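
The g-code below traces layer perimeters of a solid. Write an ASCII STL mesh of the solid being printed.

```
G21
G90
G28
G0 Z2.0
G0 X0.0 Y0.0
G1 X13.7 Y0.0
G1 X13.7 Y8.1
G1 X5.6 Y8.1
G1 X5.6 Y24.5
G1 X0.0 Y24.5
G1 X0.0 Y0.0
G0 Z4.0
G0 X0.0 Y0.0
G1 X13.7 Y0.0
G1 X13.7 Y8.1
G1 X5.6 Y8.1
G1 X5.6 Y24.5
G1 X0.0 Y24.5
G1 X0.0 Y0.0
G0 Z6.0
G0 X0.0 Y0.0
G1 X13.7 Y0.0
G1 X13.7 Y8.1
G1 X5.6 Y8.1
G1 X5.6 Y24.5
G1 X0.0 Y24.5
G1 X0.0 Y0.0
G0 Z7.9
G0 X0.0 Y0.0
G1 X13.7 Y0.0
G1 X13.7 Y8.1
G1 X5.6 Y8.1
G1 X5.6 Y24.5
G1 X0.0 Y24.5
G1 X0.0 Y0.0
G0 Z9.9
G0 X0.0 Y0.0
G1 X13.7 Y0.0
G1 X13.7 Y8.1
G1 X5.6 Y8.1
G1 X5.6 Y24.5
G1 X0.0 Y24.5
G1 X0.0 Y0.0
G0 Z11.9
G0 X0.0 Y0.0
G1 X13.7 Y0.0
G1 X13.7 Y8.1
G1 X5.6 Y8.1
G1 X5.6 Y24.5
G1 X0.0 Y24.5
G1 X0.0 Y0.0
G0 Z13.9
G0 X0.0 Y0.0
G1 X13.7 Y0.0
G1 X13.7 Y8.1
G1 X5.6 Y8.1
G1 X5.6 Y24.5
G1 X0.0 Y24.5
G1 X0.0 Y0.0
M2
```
solid part
  facet normal 0.0000 0.0000 -1.0000
    outer loop
      vertex 13.7 8.1 0.0
      vertex 13.7 0.0 0.0
      vertex 0.0 0.0 0.0
    endloop
  endfacet
  facet normal 0.0000 0.0000 -1.0000
    outer loop
      vertex 5.6 8.1 0.0
      vertex 13.7 8.1 0.0
      vertex 0.0 0.0 0.0
    endloop
  endfacet
  facet normal 0.0000 0.0000 -1.0000
    outer loop
      vertex 5.6 24.5 0.0
      vertex 5.6 8.1 0.0
      vertex 0.0 0.0 0.0
    endloop
  endfacet
  facet normal 0.0000 0.0000 -1.0000
    outer loop
      vertex 0.0 24.5 0.0
      vertex 5.6 24.5 0.0
      vertex 0.0 0.0 0.0
    endloop
  endfacet
  facet normal 0.0000 0.0000 1.0000
    outer loop
      vertex 0.0 0.0 13.9
      vertex 13.7 0.0 13.9
      vertex 13.7 8.1 13.9
    endloop
  endfacet
  facet normal 0.0000 0.0000 1.0000
    outer loop
      vertex 0.0 0.0 13.9
      vertex 13.7 8.1 13.9
      vertex 5.6 8.1 13.9
    endloop
  endfacet
  facet normal 0.0000 0.0000 1.0000
    outer loop
      vertex 0.0 0.0 13.9
      vertex 5.6 8.1 13.9
      vertex 5.6 24.5 13.9
    endloop
  endfacet
  facet normal 0.0000 0.0000 1.0000
    outer loop
      vertex 0.0 0.0 13.9
      vertex 5.6 24.5 13.9
      vertex 0.0 24.5 13.9
    endloop
  endfacet
  facet normal 0.0000 -1.0000 0.0000
    outer loop
      vertex 0.0 0.0 0.0
      vertex 13.7 0.0 0.0
      vertex 13.7 0.0 13.9
    endloop
  endfacet
  facet normal 0.0000 -1.0000 0.0000
    outer loop
      vertex 0.0 0.0 0.0
      vertex 13.7 0.0 13.9
      vertex 0.0 0.0 13.9
    endloop
  endfacet
  facet normal 1.0000 0.0000 0.0000
    outer loop
      vertex 13.7 0.0 0.0
      vertex 13.7 8.1 0.0
      vertex 13.7 8.1 13.9
    endloop
  endfacet
  facet normal 1.0000 0.0000 0.0000
    outer loop
      vertex 13.7 0.0 0.0
      vertex 13.7 8.1 13.9
      vertex 13.7 0.0 13.9
    endloop
  endfacet
  facet normal 0.0000 1.0000 0.0000
    outer loop
      vertex 13.7 8.1 0.0
      vertex 5.6 8.1 0.0
      vertex 5.6 8.1 13.9
    endloop
  endfacet
  facet normal 0.0000 1.0000 0.0000
    outer loop
      vertex 13.7 8.1 0.0
      vertex 5.6 8.1 13.9
      vertex 13.7 8.1 13.9
    endloop
  endfacet
  facet normal 1.0000 0.0000 0.0000
    outer loop
      vertex 5.6 8.1 0.0
      vertex 5.6 24.5 0.0
      vertex 5.6 24.5 13.9
    endloop
  endfacet
  facet normal 1.0000 0.0000 0.0000
    outer loop
      vertex 5.6 8.1 0.0
      vertex 5.6 24.5 13.9
      vertex 5.6 8.1 13.9
    endloop
  endfacet
  facet normal 0.0000 1.0000 0.0000
    outer loop
      vertex 5.6 24.5 0.0
      vertex 0.0 24.5 0.0
      vertex 0.0 24.5 13.9
    endloop
  endfacet
  facet normal 0.0000 1.0000 0.0000
    outer loop
      vertex 5.6 24.5 0.0
      vertex 0.0 24.5 13.9
      vertex 5.6 24.5 13.9
    endloop
  endfacet
  facet normal -1.0000 0.0000 0.0000
    outer loop
      vertex 0.0 24.5 0.0
      vertex 0.0 0.0 0.0
      vertex 0.0 0.0 13.9
    endloop
  endfacet
  facet normal -1.0000 0.0000 0.0000
    outer loop
      vertex 0.0 24.5 0.0
      vertex 0.0 0.0 13.9
      vertex 0.0 24.5 13.9
    endloop
  endfacet
endsolid part

The G0 Z moves step by Δz≈2.0 mm. Every layer's G1 loop is the same polygon, so the solid is a straight extrusion of it from z=0 to z≈13.9. Closing with flat bottom and top caps and triangulating gives 20 facets — an L-shaped prism: outer 13.7 × 24.5 mm, arm thicknesses ≈ 8.1 mm (horizontal) and 5.6 mm (vertical), extruded 13.9 mm in z.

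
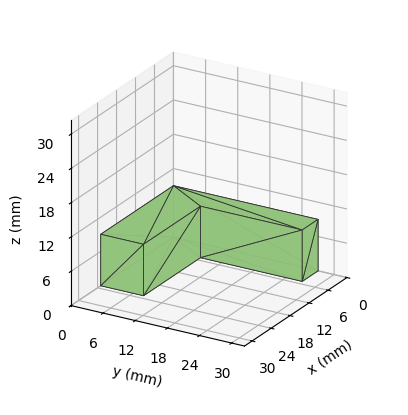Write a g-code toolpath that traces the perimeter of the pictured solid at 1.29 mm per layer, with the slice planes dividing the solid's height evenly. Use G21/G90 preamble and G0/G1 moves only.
Reading the render: the shape is an L-shaped prism: outer 23 × 27 mm, arm thicknesses ≈ 8 mm (horizontal) and 5 mm (vertical), extruded 9 mm in z (dimensions read to the nearest mm from the axis ticks). For the g-code, the solid's height is divided into equal slices at the stated Δz and each level perimeter traced with G1 moves after a G0 lift.

; perimeter-only toolpath
G21 ; units = mm
G90 ; absolute positioning
G28 ; home
; layer 1
G0 Z1.29
G0 X0.00 Y0.00
G1 X23.00 Y0.00
G1 X23.00 Y8.00
G1 X5.00 Y8.00
G1 X5.00 Y27.00
G1 X0.00 Y27.00
G1 X0.00 Y0.00
; layer 2
G0 Z2.57
G0 X0.00 Y0.00
G1 X23.00 Y0.00
G1 X23.00 Y8.00
G1 X5.00 Y8.00
G1 X5.00 Y27.00
G1 X0.00 Y27.00
G1 X0.00 Y0.00
; layer 3
G0 Z3.86
G0 X0.00 Y0.00
G1 X23.00 Y0.00
G1 X23.00 Y8.00
G1 X5.00 Y8.00
G1 X5.00 Y27.00
G1 X0.00 Y27.00
G1 X0.00 Y0.00
; layer 4
G0 Z5.14
G0 X0.00 Y0.00
G1 X23.00 Y0.00
G1 X23.00 Y8.00
G1 X5.00 Y8.00
G1 X5.00 Y27.00
G1 X0.00 Y27.00
G1 X0.00 Y0.00
; layer 5
G0 Z6.43
G0 X0.00 Y0.00
G1 X23.00 Y0.00
G1 X23.00 Y8.00
G1 X5.00 Y8.00
G1 X5.00 Y27.00
G1 X0.00 Y27.00
G1 X0.00 Y0.00
; layer 6
G0 Z7.71
G0 X0.00 Y0.00
G1 X23.00 Y0.00
G1 X23.00 Y8.00
G1 X5.00 Y8.00
G1 X5.00 Y27.00
G1 X0.00 Y27.00
G1 X0.00 Y0.00
; layer 7
G0 Z9.00
G0 X0.00 Y0.00
G1 X23.00 Y0.00
G1 X23.00 Y8.00
G1 X5.00 Y8.00
G1 X5.00 Y27.00
G1 X0.00 Y27.00
G1 X0.00 Y0.00
M2 ; end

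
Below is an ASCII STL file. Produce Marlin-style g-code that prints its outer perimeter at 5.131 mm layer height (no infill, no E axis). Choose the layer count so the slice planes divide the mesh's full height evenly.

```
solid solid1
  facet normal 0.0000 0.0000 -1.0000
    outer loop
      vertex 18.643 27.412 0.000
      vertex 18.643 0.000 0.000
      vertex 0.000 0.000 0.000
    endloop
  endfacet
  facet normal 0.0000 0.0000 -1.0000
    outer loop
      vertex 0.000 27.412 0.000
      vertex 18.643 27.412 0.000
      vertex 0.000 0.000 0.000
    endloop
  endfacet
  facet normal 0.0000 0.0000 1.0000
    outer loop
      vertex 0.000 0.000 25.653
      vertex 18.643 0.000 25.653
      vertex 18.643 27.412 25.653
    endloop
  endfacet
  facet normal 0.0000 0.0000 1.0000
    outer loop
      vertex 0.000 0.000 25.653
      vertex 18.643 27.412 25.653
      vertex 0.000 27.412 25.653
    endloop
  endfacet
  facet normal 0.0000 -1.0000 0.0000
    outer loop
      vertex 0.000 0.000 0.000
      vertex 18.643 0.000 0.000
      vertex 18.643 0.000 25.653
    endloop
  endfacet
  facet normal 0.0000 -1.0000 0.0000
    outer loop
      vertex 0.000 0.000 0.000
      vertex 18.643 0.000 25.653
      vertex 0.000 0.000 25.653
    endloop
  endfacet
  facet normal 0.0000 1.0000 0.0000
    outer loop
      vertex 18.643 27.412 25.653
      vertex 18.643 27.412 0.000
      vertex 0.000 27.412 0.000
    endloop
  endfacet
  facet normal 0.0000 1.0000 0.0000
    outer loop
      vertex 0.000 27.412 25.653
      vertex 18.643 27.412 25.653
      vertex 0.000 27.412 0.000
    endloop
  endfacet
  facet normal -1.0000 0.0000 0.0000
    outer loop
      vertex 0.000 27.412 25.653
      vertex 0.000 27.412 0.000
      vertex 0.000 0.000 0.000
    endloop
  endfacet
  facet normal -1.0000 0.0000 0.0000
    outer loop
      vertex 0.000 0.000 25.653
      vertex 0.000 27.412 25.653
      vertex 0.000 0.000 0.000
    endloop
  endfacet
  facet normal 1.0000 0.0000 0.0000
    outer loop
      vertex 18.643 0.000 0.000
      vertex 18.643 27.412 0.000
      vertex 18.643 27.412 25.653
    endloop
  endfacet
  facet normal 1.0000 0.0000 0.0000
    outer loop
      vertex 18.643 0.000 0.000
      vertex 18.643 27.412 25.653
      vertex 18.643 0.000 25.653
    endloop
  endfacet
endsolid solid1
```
; perimeter-only toolpath
G21 ; units = mm
G90 ; absolute positioning
G28 ; home
; layer 1
G0 Z5.131
G0 X0.000 Y0.000
G1 X18.643 Y0.000
G1 X18.643 Y27.412
G1 X0.000 Y27.412
G1 X0.000 Y0.000
; layer 2
G0 Z10.261
G0 X0.000 Y0.000
G1 X18.643 Y0.000
G1 X18.643 Y27.412
G1 X0.000 Y27.412
G1 X0.000 Y0.000
; layer 3
G0 Z15.392
G0 X0.000 Y0.000
G1 X18.643 Y0.000
G1 X18.643 Y27.412
G1 X0.000 Y27.412
G1 X0.000 Y0.000
; layer 4
G0 Z20.522
G0 X0.000 Y0.000
G1 X18.643 Y0.000
G1 X18.643 Y27.412
G1 X0.000 Y27.412
G1 X0.000 Y0.000
; layer 5
G0 Z25.653
G0 X0.000 Y0.000
G1 X18.643 Y0.000
G1 X18.643 Y27.412
G1 X0.000 Y27.412
G1 X0.000 Y0.000
M2 ; end

The solid is a rectangular box, roughly 18.6 × 27.4 mm footprint and 25.7 mm tall. Slicing at Δz = 5.131 mm — 5 equal slices spanning the solid's height, so layer i sits at z = i·h/5 — gives 5 non-empty perimeters. Each is a 4-segment closed polygon; G0 lifts to the layer z and rapids to the start vertex, then G1 traces the edges.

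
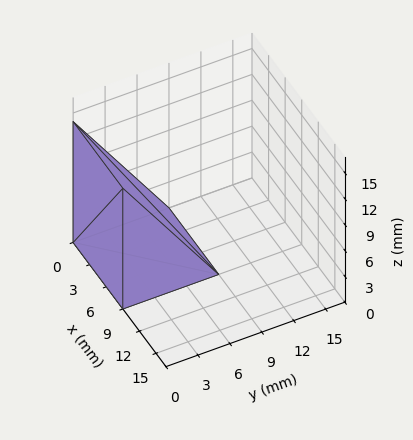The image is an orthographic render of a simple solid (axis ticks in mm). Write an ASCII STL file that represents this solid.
Reading the render: the shape is a wedge (ramp): 9 × 9 mm base, rising to 14 mm along the y=0 edge and sloping linearly to z=0 at y=9 (dimensions read to the nearest mm from the axis ticks). For the STL, each face is triangulated and given an outward normal.

solid part
  facet normal 0.0000 0.0000 -1.0000
    outer loop
      vertex 9.000 9.000 0.000
      vertex 9.000 0.000 0.000
      vertex 0.000 0.000 0.000
    endloop
  endfacet
  facet normal 0.0000 0.0000 -1.0000
    outer loop
      vertex 0.000 9.000 0.000
      vertex 9.000 9.000 0.000
      vertex 0.000 0.000 0.000
    endloop
  endfacet
  facet normal 0.0000 -1.0000 0.0000
    outer loop
      vertex 0.000 0.000 0.000
      vertex 9.000 0.000 0.000
      vertex 9.000 0.000 14.000
    endloop
  endfacet
  facet normal 0.0000 -1.0000 0.0000
    outer loop
      vertex 0.000 0.000 0.000
      vertex 9.000 0.000 14.000
      vertex 0.000 0.000 14.000
    endloop
  endfacet
  facet normal 0.0000 0.8412 0.5408
    outer loop
      vertex 0.000 0.000 14.000
      vertex 9.000 0.000 14.000
      vertex 9.000 9.000 0.000
    endloop
  endfacet
  facet normal 0.0000 0.8412 0.5408
    outer loop
      vertex 0.000 0.000 14.000
      vertex 9.000 9.000 0.000
      vertex 0.000 9.000 0.000
    endloop
  endfacet
  facet normal -1.0000 0.0000 0.0000
    outer loop
      vertex 0.000 0.000 14.000
      vertex 0.000 9.000 0.000
      vertex 0.000 0.000 0.000
    endloop
  endfacet
  facet normal 1.0000 0.0000 0.0000
    outer loop
      vertex 9.000 0.000 0.000
      vertex 9.000 9.000 0.000
      vertex 9.000 0.000 14.000
    endloop
  endfacet
endsolid part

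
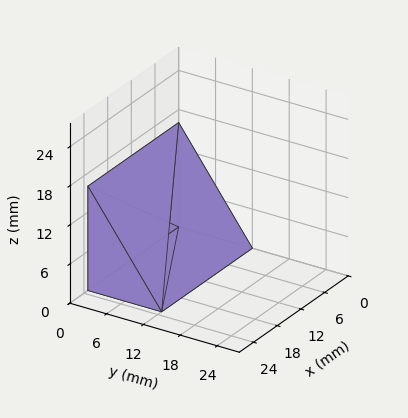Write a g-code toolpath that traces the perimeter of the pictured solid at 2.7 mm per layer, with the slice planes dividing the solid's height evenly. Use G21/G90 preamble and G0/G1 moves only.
Reading the render: the shape is a wedge (ramp): 23 × 12 mm base, rising to 16 mm along the y=0 edge and sloping linearly to z=0 at y=12 (dimensions read to the nearest mm from the axis ticks). For the g-code, the solid's height is divided into equal slices at the stated Δz and each level perimeter traced with G1 moves after a G0 lift.

; perimeter-only toolpath
G21 ; units = mm
G90 ; absolute positioning
G28 ; home
; layer 1
G0 Z2.7
G0 X0.0 Y0.0
G1 X23.0 Y0.0
G1 X23.0 Y10.0
G1 X0.0 Y10.0
G1 X0.0 Y0.0
; layer 2
G0 Z5.3
G0 X0.0 Y0.0
G1 X23.0 Y0.0
G1 X23.0 Y8.0
G1 X0.0 Y8.0
G1 X0.0 Y0.0
; layer 3
G0 Z8.0
G0 X0.0 Y0.0
G1 X23.0 Y0.0
G1 X23.0 Y6.0
G1 X0.0 Y6.0
G1 X0.0 Y0.0
; layer 4
G0 Z10.7
G0 X0.0 Y0.0
G1 X23.0 Y0.0
G1 X23.0 Y4.0
G1 X0.0 Y4.0
G1 X0.0 Y0.0
; layer 5
G0 Z13.3
G0 X0.0 Y0.0
G1 X23.0 Y0.0
G1 X23.0 Y2.0
G1 X0.0 Y2.0
G1 X0.0 Y0.0
M2 ; end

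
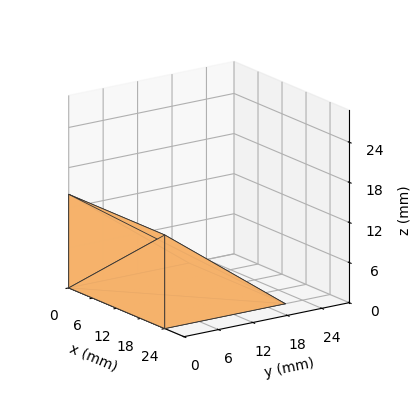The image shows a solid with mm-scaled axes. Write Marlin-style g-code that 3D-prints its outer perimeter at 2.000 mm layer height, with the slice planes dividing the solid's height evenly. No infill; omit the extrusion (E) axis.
Reading the render: the shape is a wedge (ramp): 24 × 21 mm base, rising to 14 mm along the y=0 edge and sloping linearly to z=0 at y=21 (dimensions read to the nearest mm from the axis ticks). For the g-code, the solid's height is divided into equal slices at the stated Δz and each level perimeter traced with G1 moves after a G0 lift.

; perimeter-only toolpath
G21 ; units = mm
G90 ; absolute positioning
G28 ; home
; layer 1
G0 Z2.000
G0 X0.000 Y0.000
G1 X24.000 Y0.000
G1 X24.000 Y18.000
G1 X0.000 Y18.000
G1 X0.000 Y0.000
; layer 2
G0 Z4.000
G0 X0.000 Y0.000
G1 X24.000 Y0.000
G1 X24.000 Y15.000
G1 X0.000 Y15.000
G1 X0.000 Y0.000
; layer 3
G0 Z6.000
G0 X0.000 Y0.000
G1 X24.000 Y0.000
G1 X24.000 Y12.000
G1 X0.000 Y12.000
G1 X0.000 Y0.000
; layer 4
G0 Z8.000
G0 X0.000 Y0.000
G1 X24.000 Y0.000
G1 X24.000 Y9.000
G1 X0.000 Y9.000
G1 X0.000 Y0.000
; layer 5
G0 Z10.000
G0 X0.000 Y0.000
G1 X24.000 Y0.000
G1 X24.000 Y6.000
G1 X0.000 Y6.000
G1 X0.000 Y0.000
; layer 6
G0 Z12.000
G0 X0.000 Y0.000
G1 X24.000 Y0.000
G1 X24.000 Y3.000
G1 X0.000 Y3.000
G1 X0.000 Y0.000
M2 ; end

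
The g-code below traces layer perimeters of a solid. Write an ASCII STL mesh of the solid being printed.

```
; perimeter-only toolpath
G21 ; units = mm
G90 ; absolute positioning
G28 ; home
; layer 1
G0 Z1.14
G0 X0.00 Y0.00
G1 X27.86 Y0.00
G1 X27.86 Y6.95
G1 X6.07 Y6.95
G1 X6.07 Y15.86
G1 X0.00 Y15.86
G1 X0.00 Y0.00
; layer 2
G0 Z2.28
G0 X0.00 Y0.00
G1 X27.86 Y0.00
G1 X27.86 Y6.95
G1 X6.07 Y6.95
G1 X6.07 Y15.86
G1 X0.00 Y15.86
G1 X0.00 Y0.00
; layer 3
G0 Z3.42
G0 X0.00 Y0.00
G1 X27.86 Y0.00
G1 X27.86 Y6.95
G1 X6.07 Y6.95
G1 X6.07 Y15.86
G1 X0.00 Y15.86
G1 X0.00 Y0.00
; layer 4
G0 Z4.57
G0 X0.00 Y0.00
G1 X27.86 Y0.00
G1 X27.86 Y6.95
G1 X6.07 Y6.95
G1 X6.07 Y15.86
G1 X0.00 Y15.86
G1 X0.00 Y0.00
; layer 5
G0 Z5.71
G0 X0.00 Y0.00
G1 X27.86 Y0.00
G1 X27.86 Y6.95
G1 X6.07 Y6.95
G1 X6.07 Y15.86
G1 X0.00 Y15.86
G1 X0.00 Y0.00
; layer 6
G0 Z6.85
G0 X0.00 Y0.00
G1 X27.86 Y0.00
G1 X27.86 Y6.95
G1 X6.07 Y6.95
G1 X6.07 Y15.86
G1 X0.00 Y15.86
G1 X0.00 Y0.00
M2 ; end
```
solid part
  facet normal 0.0000 0.0000 -1.0000
    outer loop
      vertex 27.86 6.95 0.00
      vertex 27.86 0.00 0.00
      vertex 0.00 0.00 0.00
    endloop
  endfacet
  facet normal 0.0000 0.0000 -1.0000
    outer loop
      vertex 6.07 6.95 0.00
      vertex 27.86 6.95 0.00
      vertex 0.00 0.00 0.00
    endloop
  endfacet
  facet normal 0.0000 0.0000 -1.0000
    outer loop
      vertex 6.07 15.86 0.00
      vertex 6.07 6.95 0.00
      vertex 0.00 0.00 0.00
    endloop
  endfacet
  facet normal 0.0000 0.0000 -1.0000
    outer loop
      vertex 0.00 15.86 0.00
      vertex 6.07 15.86 0.00
      vertex 0.00 0.00 0.00
    endloop
  endfacet
  facet normal 0.0000 0.0000 1.0000
    outer loop
      vertex 0.00 0.00 6.85
      vertex 27.86 0.00 6.85
      vertex 27.86 6.95 6.85
    endloop
  endfacet
  facet normal 0.0000 0.0000 1.0000
    outer loop
      vertex 0.00 0.00 6.85
      vertex 27.86 6.95 6.85
      vertex 6.07 6.95 6.85
    endloop
  endfacet
  facet normal 0.0000 0.0000 1.0000
    outer loop
      vertex 0.00 0.00 6.85
      vertex 6.07 6.95 6.85
      vertex 6.07 15.86 6.85
    endloop
  endfacet
  facet normal 0.0000 0.0000 1.0000
    outer loop
      vertex 0.00 0.00 6.85
      vertex 6.07 15.86 6.85
      vertex 0.00 15.86 6.85
    endloop
  endfacet
  facet normal 0.0000 -1.0000 0.0000
    outer loop
      vertex 0.00 0.00 0.00
      vertex 27.86 0.00 0.00
      vertex 27.86 0.00 6.85
    endloop
  endfacet
  facet normal 0.0000 -1.0000 0.0000
    outer loop
      vertex 0.00 0.00 0.00
      vertex 27.86 0.00 6.85
      vertex 0.00 0.00 6.85
    endloop
  endfacet
  facet normal 1.0000 0.0000 0.0000
    outer loop
      vertex 27.86 0.00 0.00
      vertex 27.86 6.95 0.00
      vertex 27.86 6.95 6.85
    endloop
  endfacet
  facet normal 1.0000 0.0000 0.0000
    outer loop
      vertex 27.86 0.00 0.00
      vertex 27.86 6.95 6.85
      vertex 27.86 0.00 6.85
    endloop
  endfacet
  facet normal 0.0000 1.0000 0.0000
    outer loop
      vertex 27.86 6.95 0.00
      vertex 6.07 6.95 0.00
      vertex 6.07 6.95 6.85
    endloop
  endfacet
  facet normal 0.0000 1.0000 0.0000
    outer loop
      vertex 27.86 6.95 0.00
      vertex 6.07 6.95 6.85
      vertex 27.86 6.95 6.85
    endloop
  endfacet
  facet normal 1.0000 0.0000 0.0000
    outer loop
      vertex 6.07 6.95 0.00
      vertex 6.07 15.86 0.00
      vertex 6.07 15.86 6.85
    endloop
  endfacet
  facet normal 1.0000 0.0000 0.0000
    outer loop
      vertex 6.07 6.95 0.00
      vertex 6.07 15.86 6.85
      vertex 6.07 6.95 6.85
    endloop
  endfacet
  facet normal 0.0000 1.0000 0.0000
    outer loop
      vertex 6.07 15.86 0.00
      vertex 0.00 15.86 0.00
      vertex 0.00 15.86 6.85
    endloop
  endfacet
  facet normal 0.0000 1.0000 0.0000
    outer loop
      vertex 6.07 15.86 0.00
      vertex 0.00 15.86 6.85
      vertex 6.07 15.86 6.85
    endloop
  endfacet
  facet normal -1.0000 0.0000 0.0000
    outer loop
      vertex 0.00 15.86 0.00
      vertex 0.00 0.00 0.00
      vertex 0.00 0.00 6.85
    endloop
  endfacet
  facet normal -1.0000 0.0000 0.0000
    outer loop
      vertex 0.00 15.86 0.00
      vertex 0.00 0.00 6.85
      vertex 0.00 15.86 6.85
    endloop
  endfacet
endsolid part

The G0 Z moves step by Δz≈1.14 mm. Every layer's G1 loop is the same polygon, so the solid is a straight extrusion of it from z=0 to z≈6.85. Closing with flat bottom and top caps and triangulating gives 20 facets — an L-shaped prism: outer 27.9 × 15.9 mm, arm thicknesses ≈ 6.95 mm (horizontal) and 6.07 mm (vertical), extruded 6.85 mm in z.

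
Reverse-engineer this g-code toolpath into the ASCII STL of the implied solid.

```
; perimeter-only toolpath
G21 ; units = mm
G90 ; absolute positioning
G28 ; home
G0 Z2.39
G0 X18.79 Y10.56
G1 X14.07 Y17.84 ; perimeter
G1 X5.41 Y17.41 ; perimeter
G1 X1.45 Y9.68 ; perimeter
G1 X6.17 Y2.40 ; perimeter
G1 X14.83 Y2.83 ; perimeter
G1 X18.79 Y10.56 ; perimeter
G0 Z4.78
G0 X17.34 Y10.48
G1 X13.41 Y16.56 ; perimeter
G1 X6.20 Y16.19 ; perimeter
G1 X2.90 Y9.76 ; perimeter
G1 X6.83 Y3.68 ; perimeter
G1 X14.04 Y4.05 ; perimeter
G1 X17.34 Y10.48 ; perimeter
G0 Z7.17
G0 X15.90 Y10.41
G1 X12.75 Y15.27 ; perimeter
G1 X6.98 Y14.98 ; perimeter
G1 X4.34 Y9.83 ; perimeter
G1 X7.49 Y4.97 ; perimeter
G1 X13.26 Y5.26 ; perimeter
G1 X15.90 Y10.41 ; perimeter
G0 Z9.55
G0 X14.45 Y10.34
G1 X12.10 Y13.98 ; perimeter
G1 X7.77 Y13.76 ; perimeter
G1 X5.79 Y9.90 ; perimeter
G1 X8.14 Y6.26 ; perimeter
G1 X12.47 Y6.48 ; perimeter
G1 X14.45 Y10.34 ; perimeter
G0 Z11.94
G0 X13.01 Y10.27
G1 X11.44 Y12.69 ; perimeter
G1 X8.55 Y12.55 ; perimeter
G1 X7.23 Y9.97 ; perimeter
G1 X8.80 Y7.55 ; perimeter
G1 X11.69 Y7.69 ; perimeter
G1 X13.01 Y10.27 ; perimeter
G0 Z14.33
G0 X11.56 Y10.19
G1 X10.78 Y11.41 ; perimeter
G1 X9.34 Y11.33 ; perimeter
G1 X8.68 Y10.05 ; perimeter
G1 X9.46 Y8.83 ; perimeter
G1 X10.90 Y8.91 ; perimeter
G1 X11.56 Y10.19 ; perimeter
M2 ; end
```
solid part
  facet normal 0.0000 0.0000 -1.0000
    outer loop
      vertex 4.63 18.62 0.00
      vertex 14.73 19.13 0.00
      vertex 20.23 10.63 0.00
    endloop
  endfacet
  facet normal 0.0000 0.0000 -1.0000
    outer loop
      vertex 0.01 9.61 0.00
      vertex 4.63 18.62 0.00
      vertex 20.23 10.63 0.00
    endloop
  endfacet
  facet normal 0.0000 0.0000 -1.0000
    outer loop
      vertex 5.51 1.11 0.00
      vertex 0.01 9.61 0.00
      vertex 20.23 10.63 0.00
    endloop
  endfacet
  facet normal 0.0000 0.0000 -1.0000
    outer loop
      vertex 15.61 1.62 0.00
      vertex 5.51 1.11 0.00
      vertex 20.23 10.63 0.00
    endloop
  endfacet
  facet normal 0.7436 0.4811 0.4643
    outer loop
      vertex 20.23 10.63 0.00
      vertex 14.73 19.13 0.00
      vertex 10.12 10.12 16.72
    endloop
  endfacet
  facet normal -0.0447 0.8845 0.4643
    outer loop
      vertex 14.73 19.13 0.00
      vertex 4.63 18.62 0.00
      vertex 10.12 10.12 16.72
    endloop
  endfacet
  facet normal -0.7881 0.4041 0.4642
    outer loop
      vertex 4.63 18.62 0.00
      vertex 0.01 9.61 0.00
      vertex 10.12 10.12 16.72
    endloop
  endfacet
  facet normal -0.7436 -0.4811 0.4643
    outer loop
      vertex 0.01 9.61 0.00
      vertex 5.51 1.11 0.00
      vertex 10.12 10.12 16.72
    endloop
  endfacet
  facet normal 0.0447 -0.8845 0.4643
    outer loop
      vertex 5.51 1.11 0.00
      vertex 15.61 1.62 0.00
      vertex 10.12 10.12 16.72
    endloop
  endfacet
  facet normal 0.7881 -0.4041 0.4642
    outer loop
      vertex 15.61 1.62 0.00
      vertex 20.23 10.63 0.00
      vertex 10.12 10.12 16.72
    endloop
  endfacet
endsolid part

The G0 Z moves step by Δz≈2.39 mm. The G1 loops shrink linearly with z, so the solid tapers from its base footprint up to z≈16.7. Closing with a flat bottom cap and the tapered top and triangulating gives 10 facets — a regular 6-sided pyramid, base circumscribed radius ≈ 10.1 mm, apex at z ≈ 16.7 mm.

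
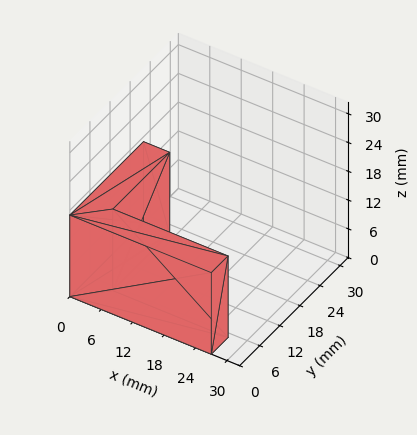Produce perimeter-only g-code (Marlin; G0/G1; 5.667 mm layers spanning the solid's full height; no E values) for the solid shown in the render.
Reading the render: the shape is an L-shaped prism: outer 27 × 22 mm, arm thicknesses ≈ 5 mm (horizontal) and 5 mm (vertical), extruded 17 mm in z (dimensions read to the nearest mm from the axis ticks). For the g-code, the solid's height is divided into equal slices at the stated Δz and each level perimeter traced with G1 moves after a G0 lift.

; perimeter-only toolpath
G21 ; units = mm
G90 ; absolute positioning
G28 ; home
; layer 1
G0 Z5.667
G0 X0.000 Y0.000
G1 X27.000 Y0.000
G1 X27.000 Y5.000
G1 X5.000 Y5.000
G1 X5.000 Y22.000
G1 X0.000 Y22.000
G1 X0.000 Y0.000
; layer 2
G0 Z11.333
G0 X0.000 Y0.000
G1 X27.000 Y0.000
G1 X27.000 Y5.000
G1 X5.000 Y5.000
G1 X5.000 Y22.000
G1 X0.000 Y22.000
G1 X0.000 Y0.000
; layer 3
G0 Z17.000
G0 X0.000 Y0.000
G1 X27.000 Y0.000
G1 X27.000 Y5.000
G1 X5.000 Y5.000
G1 X5.000 Y22.000
G1 X0.000 Y22.000
G1 X0.000 Y0.000
M2 ; end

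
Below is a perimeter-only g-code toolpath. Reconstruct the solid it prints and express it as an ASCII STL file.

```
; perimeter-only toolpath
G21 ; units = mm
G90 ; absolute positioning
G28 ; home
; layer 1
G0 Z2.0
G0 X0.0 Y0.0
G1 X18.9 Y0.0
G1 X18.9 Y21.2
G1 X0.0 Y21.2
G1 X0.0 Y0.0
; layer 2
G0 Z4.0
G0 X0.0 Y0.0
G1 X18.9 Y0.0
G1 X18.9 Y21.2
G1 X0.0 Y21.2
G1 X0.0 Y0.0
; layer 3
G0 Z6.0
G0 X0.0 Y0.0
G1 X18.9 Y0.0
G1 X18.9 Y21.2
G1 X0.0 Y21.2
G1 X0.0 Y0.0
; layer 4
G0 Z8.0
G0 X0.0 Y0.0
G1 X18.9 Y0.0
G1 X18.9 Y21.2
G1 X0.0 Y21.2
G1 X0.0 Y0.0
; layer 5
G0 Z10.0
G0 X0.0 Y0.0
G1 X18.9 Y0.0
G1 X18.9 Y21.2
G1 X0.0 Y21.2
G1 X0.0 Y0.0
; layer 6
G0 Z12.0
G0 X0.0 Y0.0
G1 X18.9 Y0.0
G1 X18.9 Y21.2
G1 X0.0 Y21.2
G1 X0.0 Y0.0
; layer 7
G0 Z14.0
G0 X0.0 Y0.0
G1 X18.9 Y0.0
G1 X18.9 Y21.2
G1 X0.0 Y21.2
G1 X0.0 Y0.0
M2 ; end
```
solid part
  facet normal 0.0000 0.0000 -1.0000
    outer loop
      vertex 18.9 21.2 0.0
      vertex 18.9 0.0 0.0
      vertex 0.0 0.0 0.0
    endloop
  endfacet
  facet normal 0.0000 0.0000 -1.0000
    outer loop
      vertex 0.0 21.2 0.0
      vertex 18.9 21.2 0.0
      vertex 0.0 0.0 0.0
    endloop
  endfacet
  facet normal 0.0000 0.0000 1.0000
    outer loop
      vertex 0.0 0.0 14.0
      vertex 18.9 0.0 14.0
      vertex 18.9 21.2 14.0
    endloop
  endfacet
  facet normal 0.0000 0.0000 1.0000
    outer loop
      vertex 0.0 0.0 14.0
      vertex 18.9 21.2 14.0
      vertex 0.0 21.2 14.0
    endloop
  endfacet
  facet normal 0.0000 -1.0000 0.0000
    outer loop
      vertex 0.0 0.0 0.0
      vertex 18.9 0.0 0.0
      vertex 18.9 0.0 14.0
    endloop
  endfacet
  facet normal 0.0000 -1.0000 0.0000
    outer loop
      vertex 0.0 0.0 0.0
      vertex 18.9 0.0 14.0
      vertex 0.0 0.0 14.0
    endloop
  endfacet
  facet normal 0.0000 1.0000 0.0000
    outer loop
      vertex 18.9 21.2 14.0
      vertex 18.9 21.2 0.0
      vertex 0.0 21.2 0.0
    endloop
  endfacet
  facet normal 0.0000 1.0000 0.0000
    outer loop
      vertex 0.0 21.2 14.0
      vertex 18.9 21.2 14.0
      vertex 0.0 21.2 0.0
    endloop
  endfacet
  facet normal -1.0000 0.0000 0.0000
    outer loop
      vertex 0.0 21.2 14.0
      vertex 0.0 21.2 0.0
      vertex 0.0 0.0 0.0
    endloop
  endfacet
  facet normal -1.0000 0.0000 0.0000
    outer loop
      vertex 0.0 0.0 14.0
      vertex 0.0 21.2 14.0
      vertex 0.0 0.0 0.0
    endloop
  endfacet
  facet normal 1.0000 0.0000 0.0000
    outer loop
      vertex 18.9 0.0 0.0
      vertex 18.9 21.2 0.0
      vertex 18.9 21.2 14.0
    endloop
  endfacet
  facet normal 1.0000 0.0000 0.0000
    outer loop
      vertex 18.9 0.0 0.0
      vertex 18.9 21.2 14.0
      vertex 18.9 0.0 14.0
    endloop
  endfacet
endsolid part

The G0 Z moves step by Δz≈2.0 mm. Every layer's G1 loop is the same polygon, so the solid is a straight extrusion of it from z=0 to z≈14. Closing with flat bottom and top caps and triangulating gives 12 facets — a rectangular box, roughly 18.9 × 21.2 mm footprint and 14 mm tall.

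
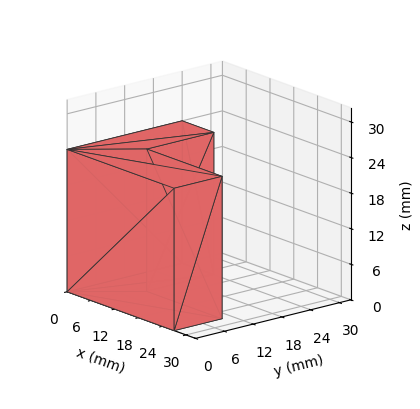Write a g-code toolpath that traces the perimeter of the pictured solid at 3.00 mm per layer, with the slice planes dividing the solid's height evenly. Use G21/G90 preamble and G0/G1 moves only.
Reading the render: the shape is an L-shaped prism: outer 27 × 24 mm, arm thicknesses ≈ 10 mm (horizontal) and 8 mm (vertical), extruded 24 mm in z (dimensions read to the nearest mm from the axis ticks). For the g-code, the solid's height is divided into equal slices at the stated Δz and each level perimeter traced with G1 moves after a G0 lift.

; perimeter-only toolpath
G21 ; units = mm
G90 ; absolute positioning
G28 ; home
; layer 1
G0 Z3.00
G0 X0.00 Y0.00
G1 X27.00 Y0.00
G1 X27.00 Y10.00
G1 X8.00 Y10.00
G1 X8.00 Y24.00
G1 X0.00 Y24.00
G1 X0.00 Y0.00
; layer 2
G0 Z6.00
G0 X0.00 Y0.00
G1 X27.00 Y0.00
G1 X27.00 Y10.00
G1 X8.00 Y10.00
G1 X8.00 Y24.00
G1 X0.00 Y24.00
G1 X0.00 Y0.00
; layer 3
G0 Z9.00
G0 X0.00 Y0.00
G1 X27.00 Y0.00
G1 X27.00 Y10.00
G1 X8.00 Y10.00
G1 X8.00 Y24.00
G1 X0.00 Y24.00
G1 X0.00 Y0.00
; layer 4
G0 Z12.00
G0 X0.00 Y0.00
G1 X27.00 Y0.00
G1 X27.00 Y10.00
G1 X8.00 Y10.00
G1 X8.00 Y24.00
G1 X0.00 Y24.00
G1 X0.00 Y0.00
; layer 5
G0 Z15.00
G0 X0.00 Y0.00
G1 X27.00 Y0.00
G1 X27.00 Y10.00
G1 X8.00 Y10.00
G1 X8.00 Y24.00
G1 X0.00 Y24.00
G1 X0.00 Y0.00
; layer 6
G0 Z18.00
G0 X0.00 Y0.00
G1 X27.00 Y0.00
G1 X27.00 Y10.00
G1 X8.00 Y10.00
G1 X8.00 Y24.00
G1 X0.00 Y24.00
G1 X0.00 Y0.00
; layer 7
G0 Z21.00
G0 X0.00 Y0.00
G1 X27.00 Y0.00
G1 X27.00 Y10.00
G1 X8.00 Y10.00
G1 X8.00 Y24.00
G1 X0.00 Y24.00
G1 X0.00 Y0.00
; layer 8
G0 Z24.00
G0 X0.00 Y0.00
G1 X27.00 Y0.00
G1 X27.00 Y10.00
G1 X8.00 Y10.00
G1 X8.00 Y24.00
G1 X0.00 Y24.00
G1 X0.00 Y0.00
M2 ; end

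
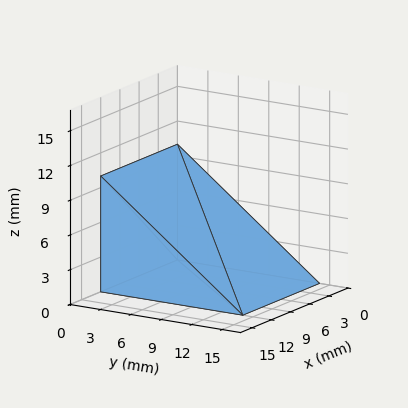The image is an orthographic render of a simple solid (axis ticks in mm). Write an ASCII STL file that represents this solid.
Reading the render: the shape is a wedge (ramp): 12 × 14 mm base, rising to 10 mm along the y=0 edge and sloping linearly to z=0 at y=14 (dimensions read to the nearest mm from the axis ticks). For the STL, each face is triangulated and given an outward normal.

solid part
  facet normal 0.0000 0.0000 -1.0000
    outer loop
      vertex 12.0 14.0 0.0
      vertex 12.0 0.0 0.0
      vertex 0.0 0.0 0.0
    endloop
  endfacet
  facet normal 0.0000 0.0000 -1.0000
    outer loop
      vertex 0.0 14.0 0.0
      vertex 12.0 14.0 0.0
      vertex 0.0 0.0 0.0
    endloop
  endfacet
  facet normal 0.0000 -1.0000 0.0000
    outer loop
      vertex 0.0 0.0 0.0
      vertex 12.0 0.0 0.0
      vertex 12.0 0.0 10.0
    endloop
  endfacet
  facet normal 0.0000 -1.0000 0.0000
    outer loop
      vertex 0.0 0.0 0.0
      vertex 12.0 0.0 10.0
      vertex 0.0 0.0 10.0
    endloop
  endfacet
  facet normal 0.0000 0.5812 0.8137
    outer loop
      vertex 0.0 0.0 10.0
      vertex 12.0 0.0 10.0
      vertex 12.0 14.0 0.0
    endloop
  endfacet
  facet normal 0.0000 0.5812 0.8137
    outer loop
      vertex 0.0 0.0 10.0
      vertex 12.0 14.0 0.0
      vertex 0.0 14.0 0.0
    endloop
  endfacet
  facet normal -1.0000 0.0000 0.0000
    outer loop
      vertex 0.0 0.0 10.0
      vertex 0.0 14.0 0.0
      vertex 0.0 0.0 0.0
    endloop
  endfacet
  facet normal 1.0000 0.0000 0.0000
    outer loop
      vertex 12.0 0.0 0.0
      vertex 12.0 14.0 0.0
      vertex 12.0 0.0 10.0
    endloop
  endfacet
endsolid part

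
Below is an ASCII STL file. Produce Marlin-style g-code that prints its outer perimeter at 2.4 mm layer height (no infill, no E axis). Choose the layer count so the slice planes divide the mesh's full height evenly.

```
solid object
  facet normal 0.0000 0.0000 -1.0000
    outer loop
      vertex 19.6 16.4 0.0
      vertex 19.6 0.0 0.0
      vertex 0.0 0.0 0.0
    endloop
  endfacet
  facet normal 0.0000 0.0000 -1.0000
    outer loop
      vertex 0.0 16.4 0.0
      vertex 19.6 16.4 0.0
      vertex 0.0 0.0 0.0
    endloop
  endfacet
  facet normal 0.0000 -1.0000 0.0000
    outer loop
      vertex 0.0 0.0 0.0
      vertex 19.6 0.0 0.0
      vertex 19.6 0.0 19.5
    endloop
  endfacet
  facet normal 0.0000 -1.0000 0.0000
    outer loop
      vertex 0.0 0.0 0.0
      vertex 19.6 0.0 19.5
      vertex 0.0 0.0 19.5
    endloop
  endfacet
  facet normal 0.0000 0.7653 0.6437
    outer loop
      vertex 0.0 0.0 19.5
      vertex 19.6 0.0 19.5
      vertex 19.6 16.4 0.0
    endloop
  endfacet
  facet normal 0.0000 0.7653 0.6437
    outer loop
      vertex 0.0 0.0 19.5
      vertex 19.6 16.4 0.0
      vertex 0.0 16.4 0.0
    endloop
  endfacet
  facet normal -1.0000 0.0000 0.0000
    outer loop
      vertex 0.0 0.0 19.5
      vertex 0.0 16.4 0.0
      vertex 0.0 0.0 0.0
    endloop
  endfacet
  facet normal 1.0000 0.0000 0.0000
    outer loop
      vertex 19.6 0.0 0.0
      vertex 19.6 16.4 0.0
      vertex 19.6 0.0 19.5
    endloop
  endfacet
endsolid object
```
; perimeter-only toolpath
G21 ; units = mm
G90 ; absolute positioning
G28 ; home
; layer 1
G0 Z2.4
G0 X0.0 Y0.0
G1 X19.6 Y0.0
G1 X19.6 Y14.3
G1 X0.0 Y14.3
G1 X0.0 Y0.0
; layer 2
G0 Z4.9
G0 X0.0 Y0.0
G1 X19.6 Y0.0
G1 X19.6 Y12.3
G1 X0.0 Y12.3
G1 X0.0 Y0.0
; layer 3
G0 Z7.3
G0 X0.0 Y0.0
G1 X19.6 Y0.0
G1 X19.6 Y10.2
G1 X0.0 Y10.2
G1 X0.0 Y0.0
; layer 4
G0 Z9.8
G0 X0.0 Y0.0
G1 X19.6 Y0.0
G1 X19.6 Y8.2
G1 X0.0 Y8.2
G1 X0.0 Y0.0
; layer 5
G0 Z12.2
G0 X0.0 Y0.0
G1 X19.6 Y0.0
G1 X19.6 Y6.1
G1 X0.0 Y6.1
G1 X0.0 Y0.0
; layer 6
G0 Z14.6
G0 X0.0 Y0.0
G1 X19.6 Y0.0
G1 X19.6 Y4.1
G1 X0.0 Y4.1
G1 X0.0 Y0.0
; layer 7
G0 Z17.1
G0 X0.0 Y0.0
G1 X19.6 Y0.0
G1 X19.6 Y2.0
G1 X0.0 Y2.0
G1 X0.0 Y0.0
M2 ; end

The solid is a wedge (ramp): 19.6 × 16.4 mm base, rising to 19.5 mm along the y=0 edge and sloping linearly to z=0 at y=16.4. Slicing at Δz = 2.4 mm — 8 equal slices spanning the solid's height, so layer i sits at z = i·h/8 — gives 7 non-empty perimeters. Each is a 4-segment closed polygon; G0 lifts to the layer z and rapids to the start vertex, then G1 traces the edges. The cross-section shrinks linearly with z (the slice at the apex is degenerate and omitted).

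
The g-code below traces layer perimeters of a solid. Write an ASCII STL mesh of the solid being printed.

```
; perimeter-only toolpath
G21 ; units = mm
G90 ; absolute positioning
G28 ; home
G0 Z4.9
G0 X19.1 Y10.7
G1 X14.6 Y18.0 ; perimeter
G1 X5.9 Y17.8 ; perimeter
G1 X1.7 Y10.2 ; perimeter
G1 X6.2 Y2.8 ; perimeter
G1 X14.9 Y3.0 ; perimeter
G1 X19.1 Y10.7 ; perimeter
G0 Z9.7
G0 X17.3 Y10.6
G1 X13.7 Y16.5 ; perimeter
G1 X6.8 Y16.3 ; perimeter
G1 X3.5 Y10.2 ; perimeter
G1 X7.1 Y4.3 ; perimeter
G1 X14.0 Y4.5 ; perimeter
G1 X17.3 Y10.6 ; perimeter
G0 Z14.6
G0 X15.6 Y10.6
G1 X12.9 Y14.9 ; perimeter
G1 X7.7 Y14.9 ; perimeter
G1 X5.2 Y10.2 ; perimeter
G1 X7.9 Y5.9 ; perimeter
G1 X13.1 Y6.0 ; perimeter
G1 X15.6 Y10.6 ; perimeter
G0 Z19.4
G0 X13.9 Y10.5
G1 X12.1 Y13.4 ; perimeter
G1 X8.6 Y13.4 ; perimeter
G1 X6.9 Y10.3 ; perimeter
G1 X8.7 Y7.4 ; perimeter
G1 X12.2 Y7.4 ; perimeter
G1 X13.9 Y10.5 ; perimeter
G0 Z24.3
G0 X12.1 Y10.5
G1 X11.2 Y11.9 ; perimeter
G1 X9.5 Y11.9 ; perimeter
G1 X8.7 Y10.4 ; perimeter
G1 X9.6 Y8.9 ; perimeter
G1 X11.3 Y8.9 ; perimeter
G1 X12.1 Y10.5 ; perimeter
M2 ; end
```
solid part
  facet normal 0.0000 0.0000 -1.0000
    outer loop
      vertex 5.0 19.3 0.0
      vertex 15.4 19.5 0.0
      vertex 20.8 10.7 0.0
    endloop
  endfacet
  facet normal 0.0000 0.0000 -1.0000
    outer loop
      vertex 0.0 10.1 0.0
      vertex 5.0 19.3 0.0
      vertex 20.8 10.7 0.0
    endloop
  endfacet
  facet normal 0.0000 0.0000 -1.0000
    outer loop
      vertex 5.4 1.3 0.0
      vertex 0.0 10.1 0.0
      vertex 20.8 10.7 0.0
    endloop
  endfacet
  facet normal 0.0000 0.0000 -1.0000
    outer loop
      vertex 15.8 1.5 0.0
      vertex 5.4 1.3 0.0
      vertex 20.8 10.7 0.0
    endloop
  endfacet
  facet normal 0.8141 0.4996 0.2961
    outer loop
      vertex 20.8 10.7 0.0
      vertex 15.4 19.5 0.0
      vertex 10.4 10.4 29.1
    endloop
  endfacet
  facet normal -0.0184 0.9552 0.2955
    outer loop
      vertex 15.4 19.5 0.0
      vertex 5.0 19.3 0.0
      vertex 10.4 10.4 29.1
    endloop
  endfacet
  facet normal -0.8394 0.4562 0.2953
    outer loop
      vertex 5.0 19.3 0.0
      vertex 0.0 10.1 0.0
      vertex 10.4 10.4 29.1
    endloop
  endfacet
  facet normal -0.8141 -0.4996 0.2961
    outer loop
      vertex 0.0 10.1 0.0
      vertex 5.4 1.3 0.0
      vertex 10.4 10.4 29.1
    endloop
  endfacet
  facet normal 0.0184 -0.9552 0.2955
    outer loop
      vertex 5.4 1.3 0.0
      vertex 15.8 1.5 0.0
      vertex 10.4 10.4 29.1
    endloop
  endfacet
  facet normal 0.8394 -0.4562 0.2953
    outer loop
      vertex 15.8 1.5 0.0
      vertex 20.8 10.7 0.0
      vertex 10.4 10.4 29.1
    endloop
  endfacet
endsolid part

The G0 Z moves step by Δz≈4.9 mm. The G1 loops shrink linearly with z, so the solid tapers from its base footprint up to z≈29.1. Closing with a flat bottom cap and the tapered top and triangulating gives 10 facets — a regular 6-sided pyramid, base circumscribed radius ≈ 10.4 mm, apex at z ≈ 29.1 mm.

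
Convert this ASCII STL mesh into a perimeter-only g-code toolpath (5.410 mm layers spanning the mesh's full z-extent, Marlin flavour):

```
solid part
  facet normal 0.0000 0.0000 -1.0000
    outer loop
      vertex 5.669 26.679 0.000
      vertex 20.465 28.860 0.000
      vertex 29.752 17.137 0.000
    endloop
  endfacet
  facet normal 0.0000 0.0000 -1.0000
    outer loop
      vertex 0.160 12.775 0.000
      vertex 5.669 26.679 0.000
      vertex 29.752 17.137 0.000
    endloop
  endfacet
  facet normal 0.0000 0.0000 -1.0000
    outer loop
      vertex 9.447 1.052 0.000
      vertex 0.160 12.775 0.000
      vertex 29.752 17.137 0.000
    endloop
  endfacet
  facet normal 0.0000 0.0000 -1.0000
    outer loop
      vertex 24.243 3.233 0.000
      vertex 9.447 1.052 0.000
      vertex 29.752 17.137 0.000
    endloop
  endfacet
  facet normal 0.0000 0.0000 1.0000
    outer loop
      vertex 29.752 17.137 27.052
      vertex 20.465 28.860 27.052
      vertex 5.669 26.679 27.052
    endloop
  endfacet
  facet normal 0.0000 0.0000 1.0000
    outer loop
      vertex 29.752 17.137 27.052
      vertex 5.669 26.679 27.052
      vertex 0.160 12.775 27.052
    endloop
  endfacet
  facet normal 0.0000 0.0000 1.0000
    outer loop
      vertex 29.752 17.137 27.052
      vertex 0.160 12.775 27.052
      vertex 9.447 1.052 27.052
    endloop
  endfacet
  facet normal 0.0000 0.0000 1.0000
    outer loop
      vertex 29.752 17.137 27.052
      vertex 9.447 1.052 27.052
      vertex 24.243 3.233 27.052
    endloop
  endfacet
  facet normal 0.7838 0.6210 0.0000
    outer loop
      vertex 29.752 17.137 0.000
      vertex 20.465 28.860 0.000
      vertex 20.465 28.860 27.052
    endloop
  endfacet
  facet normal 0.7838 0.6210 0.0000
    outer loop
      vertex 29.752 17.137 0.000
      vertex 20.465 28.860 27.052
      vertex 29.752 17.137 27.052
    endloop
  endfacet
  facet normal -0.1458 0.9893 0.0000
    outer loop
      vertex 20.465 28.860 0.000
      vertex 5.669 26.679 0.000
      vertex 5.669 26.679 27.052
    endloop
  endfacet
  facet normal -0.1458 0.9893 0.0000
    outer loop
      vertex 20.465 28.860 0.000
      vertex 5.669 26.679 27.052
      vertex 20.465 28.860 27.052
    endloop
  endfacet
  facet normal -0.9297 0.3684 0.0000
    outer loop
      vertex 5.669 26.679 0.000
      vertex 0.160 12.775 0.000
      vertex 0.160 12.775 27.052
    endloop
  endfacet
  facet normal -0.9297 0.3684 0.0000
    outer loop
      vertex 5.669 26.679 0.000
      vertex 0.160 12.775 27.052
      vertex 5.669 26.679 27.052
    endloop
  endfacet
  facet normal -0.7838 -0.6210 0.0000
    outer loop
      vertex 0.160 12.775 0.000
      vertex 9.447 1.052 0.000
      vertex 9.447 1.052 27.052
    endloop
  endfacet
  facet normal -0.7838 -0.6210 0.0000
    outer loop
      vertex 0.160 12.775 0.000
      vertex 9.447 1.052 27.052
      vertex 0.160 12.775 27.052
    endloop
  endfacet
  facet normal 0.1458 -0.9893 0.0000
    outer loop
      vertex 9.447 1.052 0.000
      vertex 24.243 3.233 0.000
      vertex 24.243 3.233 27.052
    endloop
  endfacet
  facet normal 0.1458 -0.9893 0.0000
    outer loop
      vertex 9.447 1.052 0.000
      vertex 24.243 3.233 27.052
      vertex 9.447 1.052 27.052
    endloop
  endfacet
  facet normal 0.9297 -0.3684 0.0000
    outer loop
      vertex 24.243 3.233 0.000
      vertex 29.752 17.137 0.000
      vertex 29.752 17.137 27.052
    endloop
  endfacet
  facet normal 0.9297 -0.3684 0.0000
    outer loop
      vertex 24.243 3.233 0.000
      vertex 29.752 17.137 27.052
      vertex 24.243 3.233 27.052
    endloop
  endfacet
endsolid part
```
; perimeter-only toolpath
G21 ; units = mm
G90 ; absolute positioning
G28 ; home
; layer 1
G0 Z5.410
G0 X29.752 Y17.137
G1 X20.465 Y28.860
G1 X5.669 Y26.679
G1 X0.160 Y12.775
G1 X9.447 Y1.052
G1 X24.243 Y3.233
G1 X29.752 Y17.137
; layer 2
G0 Z10.821
G0 X29.752 Y17.137
G1 X20.465 Y28.860
G1 X5.669 Y26.679
G1 X0.160 Y12.775
G1 X9.447 Y1.052
G1 X24.243 Y3.233
G1 X29.752 Y17.137
; layer 3
G0 Z16.231
G0 X29.752 Y17.137
G1 X20.465 Y28.860
G1 X5.669 Y26.679
G1 X0.160 Y12.775
G1 X9.447 Y1.052
G1 X24.243 Y3.233
G1 X29.752 Y17.137
; layer 4
G0 Z21.642
G0 X29.752 Y17.137
G1 X20.465 Y28.860
G1 X5.669 Y26.679
G1 X0.160 Y12.775
G1 X9.447 Y1.052
G1 X24.243 Y3.233
G1 X29.752 Y17.137
; layer 5
G0 Z27.052
G0 X29.752 Y17.137
G1 X20.465 Y28.860
G1 X5.669 Y26.679
G1 X0.160 Y12.775
G1 X9.447 Y1.052
G1 X24.243 Y3.233
G1 X29.752 Y17.137
M2 ; end

The solid is a regular 6-sided prism (a cylinder approximated with 6 flat sides), circumscribed radius ≈ 15 mm, height ≈ 27.1 mm. Slicing at Δz = 5.410 mm — 5 equal slices spanning the solid's height, so layer i sits at z = i·h/5 — gives 5 non-empty perimeters. Each is a 6-segment closed polygon; G0 lifts to the layer z and rapids to the start vertex, then G1 traces the edges.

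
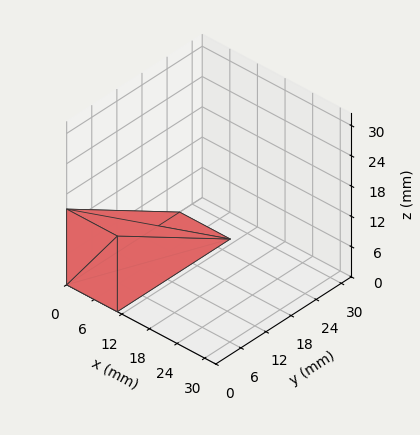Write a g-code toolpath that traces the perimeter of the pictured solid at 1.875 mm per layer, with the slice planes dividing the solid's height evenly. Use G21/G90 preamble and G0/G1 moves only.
Reading the render: the shape is a wedge (ramp): 11 × 27 mm base, rising to 15 mm along the y=0 edge and sloping linearly to z=0 at y=27 (dimensions read to the nearest mm from the axis ticks). For the g-code, the solid's height is divided into equal slices at the stated Δz and each level perimeter traced with G1 moves after a G0 lift.

; perimeter-only toolpath
G21 ; units = mm
G90 ; absolute positioning
G28 ; home
; layer 1
G0 Z1.875
G0 X0.000 Y0.000
G1 X11.000 Y0.000
G1 X11.000 Y23.625
G1 X0.000 Y23.625
G1 X0.000 Y0.000
; layer 2
G0 Z3.750
G0 X0.000 Y0.000
G1 X11.000 Y0.000
G1 X11.000 Y20.250
G1 X0.000 Y20.250
G1 X0.000 Y0.000
; layer 3
G0 Z5.625
G0 X0.000 Y0.000
G1 X11.000 Y0.000
G1 X11.000 Y16.875
G1 X0.000 Y16.875
G1 X0.000 Y0.000
; layer 4
G0 Z7.500
G0 X0.000 Y0.000
G1 X11.000 Y0.000
G1 X11.000 Y13.500
G1 X0.000 Y13.500
G1 X0.000 Y0.000
; layer 5
G0 Z9.375
G0 X0.000 Y0.000
G1 X11.000 Y0.000
G1 X11.000 Y10.125
G1 X0.000 Y10.125
G1 X0.000 Y0.000
; layer 6
G0 Z11.250
G0 X0.000 Y0.000
G1 X11.000 Y0.000
G1 X11.000 Y6.750
G1 X0.000 Y6.750
G1 X0.000 Y0.000
; layer 7
G0 Z13.125
G0 X0.000 Y0.000
G1 X11.000 Y0.000
G1 X11.000 Y3.375
G1 X0.000 Y3.375
G1 X0.000 Y0.000
M2 ; end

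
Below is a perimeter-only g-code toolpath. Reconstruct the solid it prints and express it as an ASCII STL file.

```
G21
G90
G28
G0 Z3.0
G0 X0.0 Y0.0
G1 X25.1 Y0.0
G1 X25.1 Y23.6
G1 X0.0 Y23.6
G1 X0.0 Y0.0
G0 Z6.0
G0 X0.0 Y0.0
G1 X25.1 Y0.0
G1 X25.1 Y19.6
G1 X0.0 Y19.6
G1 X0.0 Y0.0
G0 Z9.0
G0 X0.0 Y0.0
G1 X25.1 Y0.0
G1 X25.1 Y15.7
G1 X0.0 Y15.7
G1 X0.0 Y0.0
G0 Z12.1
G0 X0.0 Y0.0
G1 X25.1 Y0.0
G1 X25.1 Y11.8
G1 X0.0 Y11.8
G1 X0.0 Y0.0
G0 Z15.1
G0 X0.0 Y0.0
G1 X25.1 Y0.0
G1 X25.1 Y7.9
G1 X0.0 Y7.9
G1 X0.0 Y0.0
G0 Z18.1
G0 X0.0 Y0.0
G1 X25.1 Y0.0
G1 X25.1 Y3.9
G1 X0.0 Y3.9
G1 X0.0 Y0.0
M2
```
solid part
  facet normal 0.0000 0.0000 -1.0000
    outer loop
      vertex 25.1 27.5 0.0
      vertex 25.1 0.0 0.0
      vertex 0.0 0.0 0.0
    endloop
  endfacet
  facet normal 0.0000 0.0000 -1.0000
    outer loop
      vertex 0.0 27.5 0.0
      vertex 25.1 27.5 0.0
      vertex 0.0 0.0 0.0
    endloop
  endfacet
  facet normal 0.0000 -1.0000 0.0000
    outer loop
      vertex 0.0 0.0 0.0
      vertex 25.1 0.0 0.0
      vertex 25.1 0.0 21.1
    endloop
  endfacet
  facet normal 0.0000 -1.0000 0.0000
    outer loop
      vertex 0.0 0.0 0.0
      vertex 25.1 0.0 21.1
      vertex 0.0 0.0 21.1
    endloop
  endfacet
  facet normal 0.0000 0.6087 0.7934
    outer loop
      vertex 0.0 0.0 21.1
      vertex 25.1 0.0 21.1
      vertex 25.1 27.5 0.0
    endloop
  endfacet
  facet normal 0.0000 0.6087 0.7934
    outer loop
      vertex 0.0 0.0 21.1
      vertex 25.1 27.5 0.0
      vertex 0.0 27.5 0.0
    endloop
  endfacet
  facet normal -1.0000 0.0000 0.0000
    outer loop
      vertex 0.0 0.0 21.1
      vertex 0.0 27.5 0.0
      vertex 0.0 0.0 0.0
    endloop
  endfacet
  facet normal 1.0000 0.0000 0.0000
    outer loop
      vertex 25.1 0.0 0.0
      vertex 25.1 27.5 0.0
      vertex 25.1 0.0 21.1
    endloop
  endfacet
endsolid part

The G0 Z moves step by Δz≈3.0 mm. The G1 loops shrink linearly with z, so the solid tapers from its base footprint up to z≈21.1. Closing with a flat bottom cap and the tapered top and triangulating gives 8 facets — a wedge (ramp): 25.1 × 27.5 mm base, rising to 21.1 mm along the y=0 edge and sloping linearly to z=0 at y=27.5.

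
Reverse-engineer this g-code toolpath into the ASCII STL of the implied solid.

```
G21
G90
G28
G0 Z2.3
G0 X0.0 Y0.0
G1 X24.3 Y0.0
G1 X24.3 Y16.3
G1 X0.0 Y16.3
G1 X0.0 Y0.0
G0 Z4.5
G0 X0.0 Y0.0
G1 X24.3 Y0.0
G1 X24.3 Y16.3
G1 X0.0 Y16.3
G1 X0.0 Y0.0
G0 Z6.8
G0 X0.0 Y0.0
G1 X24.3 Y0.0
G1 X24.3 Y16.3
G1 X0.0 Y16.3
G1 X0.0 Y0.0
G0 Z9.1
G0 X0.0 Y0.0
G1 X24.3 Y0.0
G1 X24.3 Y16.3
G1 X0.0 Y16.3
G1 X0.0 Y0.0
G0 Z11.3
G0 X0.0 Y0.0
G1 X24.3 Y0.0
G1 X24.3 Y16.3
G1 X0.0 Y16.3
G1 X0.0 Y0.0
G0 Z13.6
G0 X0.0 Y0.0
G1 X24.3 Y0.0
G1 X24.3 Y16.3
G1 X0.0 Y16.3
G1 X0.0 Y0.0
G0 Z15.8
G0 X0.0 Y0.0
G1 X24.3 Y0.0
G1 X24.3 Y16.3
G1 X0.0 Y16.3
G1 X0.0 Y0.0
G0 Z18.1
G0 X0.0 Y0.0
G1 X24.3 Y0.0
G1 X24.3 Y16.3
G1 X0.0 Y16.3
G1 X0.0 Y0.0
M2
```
solid part
  facet normal 0.0000 0.0000 -1.0000
    outer loop
      vertex 24.3 16.3 0.0
      vertex 24.3 0.0 0.0
      vertex 0.0 0.0 0.0
    endloop
  endfacet
  facet normal 0.0000 0.0000 -1.0000
    outer loop
      vertex 0.0 16.3 0.0
      vertex 24.3 16.3 0.0
      vertex 0.0 0.0 0.0
    endloop
  endfacet
  facet normal 0.0000 0.0000 1.0000
    outer loop
      vertex 0.0 0.0 18.1
      vertex 24.3 0.0 18.1
      vertex 24.3 16.3 18.1
    endloop
  endfacet
  facet normal 0.0000 0.0000 1.0000
    outer loop
      vertex 0.0 0.0 18.1
      vertex 24.3 16.3 18.1
      vertex 0.0 16.3 18.1
    endloop
  endfacet
  facet normal 0.0000 -1.0000 0.0000
    outer loop
      vertex 0.0 0.0 0.0
      vertex 24.3 0.0 0.0
      vertex 24.3 0.0 18.1
    endloop
  endfacet
  facet normal 0.0000 -1.0000 0.0000
    outer loop
      vertex 0.0 0.0 0.0
      vertex 24.3 0.0 18.1
      vertex 0.0 0.0 18.1
    endloop
  endfacet
  facet normal 0.0000 1.0000 0.0000
    outer loop
      vertex 24.3 16.3 18.1
      vertex 24.3 16.3 0.0
      vertex 0.0 16.3 0.0
    endloop
  endfacet
  facet normal 0.0000 1.0000 0.0000
    outer loop
      vertex 0.0 16.3 18.1
      vertex 24.3 16.3 18.1
      vertex 0.0 16.3 0.0
    endloop
  endfacet
  facet normal -1.0000 0.0000 0.0000
    outer loop
      vertex 0.0 16.3 18.1
      vertex 0.0 16.3 0.0
      vertex 0.0 0.0 0.0
    endloop
  endfacet
  facet normal -1.0000 0.0000 0.0000
    outer loop
      vertex 0.0 0.0 18.1
      vertex 0.0 16.3 18.1
      vertex 0.0 0.0 0.0
    endloop
  endfacet
  facet normal 1.0000 0.0000 0.0000
    outer loop
      vertex 24.3 0.0 0.0
      vertex 24.3 16.3 0.0
      vertex 24.3 16.3 18.1
    endloop
  endfacet
  facet normal 1.0000 0.0000 0.0000
    outer loop
      vertex 24.3 0.0 0.0
      vertex 24.3 16.3 18.1
      vertex 24.3 0.0 18.1
    endloop
  endfacet
endsolid part

The G0 Z moves step by Δz≈2.3 mm. Every layer's G1 loop is the same polygon, so the solid is a straight extrusion of it from z=0 to z≈18.1. Closing with flat bottom and top caps and triangulating gives 12 facets — a rectangular box, roughly 24.3 × 16.3 mm footprint and 18.1 mm tall.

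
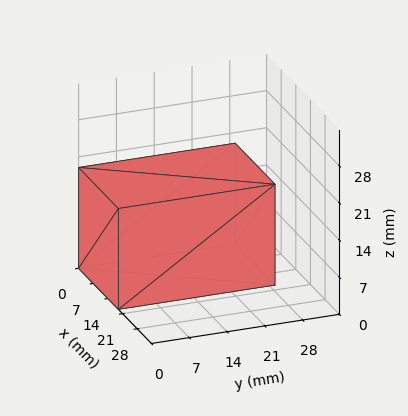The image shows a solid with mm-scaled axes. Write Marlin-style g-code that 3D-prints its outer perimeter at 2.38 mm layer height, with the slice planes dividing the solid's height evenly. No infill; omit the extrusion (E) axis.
Reading the render: the shape is a rectangular box, roughly 19 × 29 mm footprint and 19 mm tall (dimensions read to the nearest mm from the axis ticks). For the g-code, the solid's height is divided into equal slices at the stated Δz and each level perimeter traced with G1 moves after a G0 lift.

; perimeter-only toolpath
G21 ; units = mm
G90 ; absolute positioning
G28 ; home
; layer 1
G0 Z2.38
G0 X0.00 Y0.00
G1 X19.00 Y0.00
G1 X19.00 Y29.00
G1 X0.00 Y29.00
G1 X0.00 Y0.00
; layer 2
G0 Z4.75
G0 X0.00 Y0.00
G1 X19.00 Y0.00
G1 X19.00 Y29.00
G1 X0.00 Y29.00
G1 X0.00 Y0.00
; layer 3
G0 Z7.12
G0 X0.00 Y0.00
G1 X19.00 Y0.00
G1 X19.00 Y29.00
G1 X0.00 Y29.00
G1 X0.00 Y0.00
; layer 4
G0 Z9.50
G0 X0.00 Y0.00
G1 X19.00 Y0.00
G1 X19.00 Y29.00
G1 X0.00 Y29.00
G1 X0.00 Y0.00
; layer 5
G0 Z11.88
G0 X0.00 Y0.00
G1 X19.00 Y0.00
G1 X19.00 Y29.00
G1 X0.00 Y29.00
G1 X0.00 Y0.00
; layer 6
G0 Z14.25
G0 X0.00 Y0.00
G1 X19.00 Y0.00
G1 X19.00 Y29.00
G1 X0.00 Y29.00
G1 X0.00 Y0.00
; layer 7
G0 Z16.62
G0 X0.00 Y0.00
G1 X19.00 Y0.00
G1 X19.00 Y29.00
G1 X0.00 Y29.00
G1 X0.00 Y0.00
; layer 8
G0 Z19.00
G0 X0.00 Y0.00
G1 X19.00 Y0.00
G1 X19.00 Y29.00
G1 X0.00 Y29.00
G1 X0.00 Y0.00
M2 ; end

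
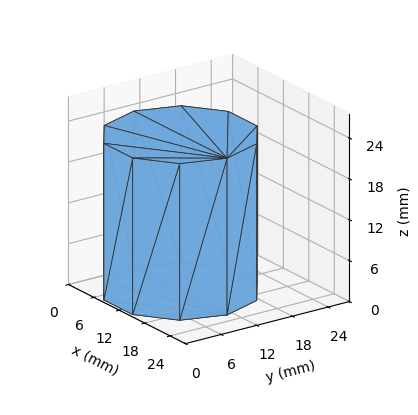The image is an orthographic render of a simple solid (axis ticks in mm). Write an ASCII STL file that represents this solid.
Reading the render: the shape is a regular 10-sided prism (a cylinder approximated with 10 flat sides), circumscribed radius ≈ 11 mm, height ≈ 23 mm (dimensions read to the nearest mm from the axis ticks). For the STL, each face is triangulated and given an outward normal.

solid part
  facet normal 0.0000 0.0000 -1.0000
    outer loop
      vertex 14.40 21.46 0.00
      vertex 19.90 17.47 0.00
      vertex 22.00 11.00 0.00
    endloop
  endfacet
  facet normal 0.0000 0.0000 -1.0000
    outer loop
      vertex 7.60 21.46 0.00
      vertex 14.40 21.46 0.00
      vertex 22.00 11.00 0.00
    endloop
  endfacet
  facet normal 0.0000 0.0000 -1.0000
    outer loop
      vertex 2.10 17.47 0.00
      vertex 7.60 21.46 0.00
      vertex 22.00 11.00 0.00
    endloop
  endfacet
  facet normal 0.0000 0.0000 -1.0000
    outer loop
      vertex 0.00 11.00 0.00
      vertex 2.10 17.47 0.00
      vertex 22.00 11.00 0.00
    endloop
  endfacet
  facet normal 0.0000 0.0000 -1.0000
    outer loop
      vertex 2.10 4.53 0.00
      vertex 0.00 11.00 0.00
      vertex 22.00 11.00 0.00
    endloop
  endfacet
  facet normal 0.0000 0.0000 -1.0000
    outer loop
      vertex 7.60 0.54 0.00
      vertex 2.10 4.53 0.00
      vertex 22.00 11.00 0.00
    endloop
  endfacet
  facet normal 0.0000 0.0000 -1.0000
    outer loop
      vertex 14.40 0.54 0.00
      vertex 7.60 0.54 0.00
      vertex 22.00 11.00 0.00
    endloop
  endfacet
  facet normal 0.0000 0.0000 -1.0000
    outer loop
      vertex 19.90 4.53 0.00
      vertex 14.40 0.54 0.00
      vertex 22.00 11.00 0.00
    endloop
  endfacet
  facet normal 0.0000 0.0000 1.0000
    outer loop
      vertex 22.00 11.00 23.00
      vertex 19.90 17.47 23.00
      vertex 14.40 21.46 23.00
    endloop
  endfacet
  facet normal 0.0000 0.0000 1.0000
    outer loop
      vertex 22.00 11.00 23.00
      vertex 14.40 21.46 23.00
      vertex 7.60 21.46 23.00
    endloop
  endfacet
  facet normal 0.0000 0.0000 1.0000
    outer loop
      vertex 22.00 11.00 23.00
      vertex 7.60 21.46 23.00
      vertex 2.10 17.47 23.00
    endloop
  endfacet
  facet normal 0.0000 0.0000 1.0000
    outer loop
      vertex 22.00 11.00 23.00
      vertex 2.10 17.47 23.00
      vertex 0.00 11.00 23.00
    endloop
  endfacet
  facet normal 0.0000 0.0000 1.0000
    outer loop
      vertex 22.00 11.00 23.00
      vertex 0.00 11.00 23.00
      vertex 2.10 4.53 23.00
    endloop
  endfacet
  facet normal 0.0000 0.0000 1.0000
    outer loop
      vertex 22.00 11.00 23.00
      vertex 2.10 4.53 23.00
      vertex 7.60 0.54 23.00
    endloop
  endfacet
  facet normal 0.0000 0.0000 1.0000
    outer loop
      vertex 22.00 11.00 23.00
      vertex 7.60 0.54 23.00
      vertex 14.40 0.54 23.00
    endloop
  endfacet
  facet normal 0.0000 0.0000 1.0000
    outer loop
      vertex 22.00 11.00 23.00
      vertex 14.40 0.54 23.00
      vertex 19.90 4.53 23.00
    endloop
  endfacet
  facet normal 0.9512 0.3087 0.0000
    outer loop
      vertex 22.00 11.00 0.00
      vertex 19.90 17.47 0.00
      vertex 19.90 17.47 23.00
    endloop
  endfacet
  facet normal 0.9512 0.3087 0.0000
    outer loop
      vertex 22.00 11.00 0.00
      vertex 19.90 17.47 23.00
      vertex 22.00 11.00 23.00
    endloop
  endfacet
  facet normal 0.5872 0.8094 0.0000
    outer loop
      vertex 19.90 17.47 0.00
      vertex 14.40 21.46 0.00
      vertex 14.40 21.46 23.00
    endloop
  endfacet
  facet normal 0.5872 0.8094 0.0000
    outer loop
      vertex 19.90 17.47 0.00
      vertex 14.40 21.46 23.00
      vertex 19.90 17.47 23.00
    endloop
  endfacet
  facet normal 0.0000 1.0000 0.0000
    outer loop
      vertex 14.40 21.46 0.00
      vertex 7.60 21.46 0.00
      vertex 7.60 21.46 23.00
    endloop
  endfacet
  facet normal 0.0000 1.0000 0.0000
    outer loop
      vertex 14.40 21.46 0.00
      vertex 7.60 21.46 23.00
      vertex 14.40 21.46 23.00
    endloop
  endfacet
  facet normal -0.5872 0.8094 0.0000
    outer loop
      vertex 7.60 21.46 0.00
      vertex 2.10 17.47 0.00
      vertex 2.10 17.47 23.00
    endloop
  endfacet
  facet normal -0.5872 0.8094 0.0000
    outer loop
      vertex 7.60 21.46 0.00
      vertex 2.10 17.47 23.00
      vertex 7.60 21.46 23.00
    endloop
  endfacet
  facet normal -0.9512 0.3087 0.0000
    outer loop
      vertex 2.10 17.47 0.00
      vertex 0.00 11.00 0.00
      vertex 0.00 11.00 23.00
    endloop
  endfacet
  facet normal -0.9512 0.3087 0.0000
    outer loop
      vertex 2.10 17.47 0.00
      vertex 0.00 11.00 23.00
      vertex 2.10 17.47 23.00
    endloop
  endfacet
  facet normal -0.9512 -0.3087 0.0000
    outer loop
      vertex 0.00 11.00 0.00
      vertex 2.10 4.53 0.00
      vertex 2.10 4.53 23.00
    endloop
  endfacet
  facet normal -0.9512 -0.3087 0.0000
    outer loop
      vertex 0.00 11.00 0.00
      vertex 2.10 4.53 23.00
      vertex 0.00 11.00 23.00
    endloop
  endfacet
  facet normal -0.5872 -0.8094 0.0000
    outer loop
      vertex 2.10 4.53 0.00
      vertex 7.60 0.54 0.00
      vertex 7.60 0.54 23.00
    endloop
  endfacet
  facet normal -0.5872 -0.8094 0.0000
    outer loop
      vertex 2.10 4.53 0.00
      vertex 7.60 0.54 23.00
      vertex 2.10 4.53 23.00
    endloop
  endfacet
  facet normal 0.0000 -1.0000 0.0000
    outer loop
      vertex 7.60 0.54 0.00
      vertex 14.40 0.54 0.00
      vertex 14.40 0.54 23.00
    endloop
  endfacet
  facet normal 0.0000 -1.0000 0.0000
    outer loop
      vertex 7.60 0.54 0.00
      vertex 14.40 0.54 23.00
      vertex 7.60 0.54 23.00
    endloop
  endfacet
  facet normal 0.5872 -0.8094 0.0000
    outer loop
      vertex 14.40 0.54 0.00
      vertex 19.90 4.53 0.00
      vertex 19.90 4.53 23.00
    endloop
  endfacet
  facet normal 0.5872 -0.8094 0.0000
    outer loop
      vertex 14.40 0.54 0.00
      vertex 19.90 4.53 23.00
      vertex 14.40 0.54 23.00
    endloop
  endfacet
  facet normal 0.9512 -0.3087 0.0000
    outer loop
      vertex 19.90 4.53 0.00
      vertex 22.00 11.00 0.00
      vertex 22.00 11.00 23.00
    endloop
  endfacet
  facet normal 0.9512 -0.3087 0.0000
    outer loop
      vertex 19.90 4.53 0.00
      vertex 22.00 11.00 23.00
      vertex 19.90 4.53 23.00
    endloop
  endfacet
endsolid part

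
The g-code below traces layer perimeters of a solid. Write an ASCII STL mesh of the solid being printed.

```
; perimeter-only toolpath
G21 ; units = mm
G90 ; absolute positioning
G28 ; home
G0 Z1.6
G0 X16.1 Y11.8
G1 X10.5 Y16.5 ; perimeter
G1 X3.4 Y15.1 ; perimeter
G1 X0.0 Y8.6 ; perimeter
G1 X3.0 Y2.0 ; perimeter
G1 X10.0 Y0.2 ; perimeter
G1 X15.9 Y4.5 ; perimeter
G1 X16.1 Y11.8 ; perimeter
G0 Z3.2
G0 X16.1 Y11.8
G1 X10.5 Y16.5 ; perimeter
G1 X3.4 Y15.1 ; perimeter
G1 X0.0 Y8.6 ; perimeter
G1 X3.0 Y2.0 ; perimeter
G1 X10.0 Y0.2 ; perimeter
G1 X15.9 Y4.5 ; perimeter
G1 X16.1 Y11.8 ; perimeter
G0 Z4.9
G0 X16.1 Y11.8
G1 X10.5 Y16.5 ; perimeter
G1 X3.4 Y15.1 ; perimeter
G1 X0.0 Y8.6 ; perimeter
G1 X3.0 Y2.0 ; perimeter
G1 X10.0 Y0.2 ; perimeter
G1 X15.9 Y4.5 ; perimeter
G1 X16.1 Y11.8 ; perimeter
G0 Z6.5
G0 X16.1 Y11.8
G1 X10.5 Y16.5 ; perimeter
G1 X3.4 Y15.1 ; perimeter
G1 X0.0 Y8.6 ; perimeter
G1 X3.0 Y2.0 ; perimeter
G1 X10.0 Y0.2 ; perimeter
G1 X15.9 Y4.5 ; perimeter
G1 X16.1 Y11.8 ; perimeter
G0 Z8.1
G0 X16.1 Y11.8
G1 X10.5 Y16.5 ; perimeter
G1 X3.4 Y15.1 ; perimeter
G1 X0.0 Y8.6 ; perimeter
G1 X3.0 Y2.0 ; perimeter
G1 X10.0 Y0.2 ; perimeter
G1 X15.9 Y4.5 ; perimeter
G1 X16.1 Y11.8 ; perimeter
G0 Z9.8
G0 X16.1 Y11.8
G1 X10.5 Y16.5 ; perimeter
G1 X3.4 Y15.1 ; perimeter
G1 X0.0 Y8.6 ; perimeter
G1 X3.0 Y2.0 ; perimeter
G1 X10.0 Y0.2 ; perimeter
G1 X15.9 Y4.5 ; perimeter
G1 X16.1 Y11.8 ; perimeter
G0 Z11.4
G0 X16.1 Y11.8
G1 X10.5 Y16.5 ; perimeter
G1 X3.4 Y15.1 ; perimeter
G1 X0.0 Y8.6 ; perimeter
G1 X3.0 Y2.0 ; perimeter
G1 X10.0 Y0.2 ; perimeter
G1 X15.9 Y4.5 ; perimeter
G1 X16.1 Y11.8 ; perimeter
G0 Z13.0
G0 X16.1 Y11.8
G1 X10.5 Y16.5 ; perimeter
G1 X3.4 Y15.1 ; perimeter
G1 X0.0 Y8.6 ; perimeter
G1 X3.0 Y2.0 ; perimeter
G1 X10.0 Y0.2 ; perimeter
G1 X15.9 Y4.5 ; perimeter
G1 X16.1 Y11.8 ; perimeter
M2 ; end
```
solid part
  facet normal 0.0000 0.0000 -1.0000
    outer loop
      vertex 3.4 15.1 0.0
      vertex 10.5 16.5 0.0
      vertex 16.1 11.8 0.0
    endloop
  endfacet
  facet normal 0.0000 0.0000 -1.0000
    outer loop
      vertex 0.0 8.6 0.0
      vertex 3.4 15.1 0.0
      vertex 16.1 11.8 0.0
    endloop
  endfacet
  facet normal 0.0000 0.0000 -1.0000
    outer loop
      vertex 3.0 2.0 0.0
      vertex 0.0 8.6 0.0
      vertex 16.1 11.8 0.0
    endloop
  endfacet
  facet normal 0.0000 0.0000 -1.0000
    outer loop
      vertex 10.0 0.2 0.0
      vertex 3.0 2.0 0.0
      vertex 16.1 11.8 0.0
    endloop
  endfacet
  facet normal 0.0000 0.0000 -1.0000
    outer loop
      vertex 15.9 4.5 0.0
      vertex 10.0 0.2 0.0
      vertex 16.1 11.8 0.0
    endloop
  endfacet
  facet normal 0.0000 0.0000 1.0000
    outer loop
      vertex 16.1 11.8 13.0
      vertex 10.5 16.5 13.0
      vertex 3.4 15.1 13.0
    endloop
  endfacet
  facet normal 0.0000 0.0000 1.0000
    outer loop
      vertex 16.1 11.8 13.0
      vertex 3.4 15.1 13.0
      vertex 0.0 8.6 13.0
    endloop
  endfacet
  facet normal 0.0000 0.0000 1.0000
    outer loop
      vertex 16.1 11.8 13.0
      vertex 0.0 8.6 13.0
      vertex 3.0 2.0 13.0
    endloop
  endfacet
  facet normal 0.0000 0.0000 1.0000
    outer loop
      vertex 16.1 11.8 13.0
      vertex 3.0 2.0 13.0
      vertex 10.0 0.2 13.0
    endloop
  endfacet
  facet normal 0.0000 0.0000 1.0000
    outer loop
      vertex 16.1 11.8 13.0
      vertex 10.0 0.2 13.0
      vertex 15.9 4.5 13.0
    endloop
  endfacet
  facet normal 0.6429 0.7660 0.0000
    outer loop
      vertex 16.1 11.8 0.0
      vertex 10.5 16.5 0.0
      vertex 10.5 16.5 13.0
    endloop
  endfacet
  facet normal 0.6429 0.7660 0.0000
    outer loop
      vertex 16.1 11.8 0.0
      vertex 10.5 16.5 13.0
      vertex 16.1 11.8 13.0
    endloop
  endfacet
  facet normal -0.1935 0.9811 0.0000
    outer loop
      vertex 10.5 16.5 0.0
      vertex 3.4 15.1 0.0
      vertex 3.4 15.1 13.0
    endloop
  endfacet
  facet normal -0.1935 0.9811 0.0000
    outer loop
      vertex 10.5 16.5 0.0
      vertex 3.4 15.1 13.0
      vertex 10.5 16.5 13.0
    endloop
  endfacet
  facet normal -0.8861 0.4635 0.0000
    outer loop
      vertex 3.4 15.1 0.0
      vertex 0.0 8.6 0.0
      vertex 0.0 8.6 13.0
    endloop
  endfacet
  facet normal -0.8861 0.4635 0.0000
    outer loop
      vertex 3.4 15.1 0.0
      vertex 0.0 8.6 13.0
      vertex 3.4 15.1 13.0
    endloop
  endfacet
  facet normal -0.9104 -0.4138 0.0000
    outer loop
      vertex 0.0 8.6 0.0
      vertex 3.0 2.0 0.0
      vertex 3.0 2.0 13.0
    endloop
  endfacet
  facet normal -0.9104 -0.4138 0.0000
    outer loop
      vertex 0.0 8.6 0.0
      vertex 3.0 2.0 13.0
      vertex 0.0 8.6 13.0
    endloop
  endfacet
  facet normal -0.2490 -0.9685 0.0000
    outer loop
      vertex 3.0 2.0 0.0
      vertex 10.0 0.2 0.0
      vertex 10.0 0.2 13.0
    endloop
  endfacet
  facet normal -0.2490 -0.9685 0.0000
    outer loop
      vertex 3.0 2.0 0.0
      vertex 10.0 0.2 13.0
      vertex 3.0 2.0 13.0
    endloop
  endfacet
  facet normal 0.5890 -0.8081 0.0000
    outer loop
      vertex 10.0 0.2 0.0
      vertex 15.9 4.5 0.0
      vertex 15.9 4.5 13.0
    endloop
  endfacet
  facet normal 0.5890 -0.8081 0.0000
    outer loop
      vertex 10.0 0.2 0.0
      vertex 15.9 4.5 13.0
      vertex 10.0 0.2 13.0
    endloop
  endfacet
  facet normal 0.9996 -0.0274 0.0000
    outer loop
      vertex 15.9 4.5 0.0
      vertex 16.1 11.8 0.0
      vertex 16.1 11.8 13.0
    endloop
  endfacet
  facet normal 0.9996 -0.0274 0.0000
    outer loop
      vertex 15.9 4.5 0.0
      vertex 16.1 11.8 13.0
      vertex 15.9 4.5 13.0
    endloop
  endfacet
endsolid part

The G0 Z moves step by Δz≈1.6 mm. Every layer's G1 loop is the same polygon, so the solid is a straight extrusion of it from z=0 to z≈13. Closing with flat bottom and top caps and triangulating gives 24 facets — a regular 7-sided prism (a cylinder approximated with 7 flat sides), circumscribed radius ≈ 8.4 mm, height ≈ 13 mm.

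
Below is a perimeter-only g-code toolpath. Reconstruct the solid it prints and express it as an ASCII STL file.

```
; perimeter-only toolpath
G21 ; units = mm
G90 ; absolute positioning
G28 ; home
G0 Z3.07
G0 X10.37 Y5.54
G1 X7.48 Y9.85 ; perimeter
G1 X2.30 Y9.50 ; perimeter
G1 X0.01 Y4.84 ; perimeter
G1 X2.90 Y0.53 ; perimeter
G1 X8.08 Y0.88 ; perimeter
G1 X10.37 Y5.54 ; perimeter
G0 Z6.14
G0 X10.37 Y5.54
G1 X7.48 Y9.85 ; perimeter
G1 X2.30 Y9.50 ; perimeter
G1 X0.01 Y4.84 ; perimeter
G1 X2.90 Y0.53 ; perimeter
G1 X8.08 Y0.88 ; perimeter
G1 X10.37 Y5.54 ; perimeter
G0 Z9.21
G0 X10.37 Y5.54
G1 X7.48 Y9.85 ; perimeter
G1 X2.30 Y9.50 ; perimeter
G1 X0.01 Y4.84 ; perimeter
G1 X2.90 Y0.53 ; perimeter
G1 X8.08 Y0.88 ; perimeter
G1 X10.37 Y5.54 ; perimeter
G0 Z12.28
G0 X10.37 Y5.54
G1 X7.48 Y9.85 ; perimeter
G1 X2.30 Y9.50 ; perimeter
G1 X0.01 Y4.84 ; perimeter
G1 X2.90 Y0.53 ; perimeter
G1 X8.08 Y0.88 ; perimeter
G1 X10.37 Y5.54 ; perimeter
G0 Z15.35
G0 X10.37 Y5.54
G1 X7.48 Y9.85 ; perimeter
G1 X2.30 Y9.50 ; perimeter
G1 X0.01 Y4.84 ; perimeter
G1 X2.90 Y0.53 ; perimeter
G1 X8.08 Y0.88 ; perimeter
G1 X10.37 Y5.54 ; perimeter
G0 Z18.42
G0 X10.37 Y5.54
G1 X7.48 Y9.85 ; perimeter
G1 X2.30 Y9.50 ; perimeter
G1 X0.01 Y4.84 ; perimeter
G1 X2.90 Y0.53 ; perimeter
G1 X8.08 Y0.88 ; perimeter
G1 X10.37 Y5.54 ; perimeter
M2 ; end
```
solid part
  facet normal 0.0000 0.0000 -1.0000
    outer loop
      vertex 2.30 9.50 0.00
      vertex 7.48 9.85 0.00
      vertex 10.37 5.54 0.00
    endloop
  endfacet
  facet normal 0.0000 0.0000 -1.0000
    outer loop
      vertex 0.01 4.84 0.00
      vertex 2.30 9.50 0.00
      vertex 10.37 5.54 0.00
    endloop
  endfacet
  facet normal 0.0000 0.0000 -1.0000
    outer loop
      vertex 2.90 0.53 0.00
      vertex 0.01 4.84 0.00
      vertex 10.37 5.54 0.00
    endloop
  endfacet
  facet normal 0.0000 0.0000 -1.0000
    outer loop
      vertex 8.08 0.88 0.00
      vertex 2.90 0.53 0.00
      vertex 10.37 5.54 0.00
    endloop
  endfacet
  facet normal 0.0000 0.0000 1.0000
    outer loop
      vertex 10.37 5.54 18.42
      vertex 7.48 9.85 18.42
      vertex 2.30 9.50 18.42
    endloop
  endfacet
  facet normal 0.0000 0.0000 1.0000
    outer loop
      vertex 10.37 5.54 18.42
      vertex 2.30 9.50 18.42
      vertex 0.01 4.84 18.42
    endloop
  endfacet
  facet normal 0.0000 0.0000 1.0000
    outer loop
      vertex 10.37 5.54 18.42
      vertex 0.01 4.84 18.42
      vertex 2.90 0.53 18.42
    endloop
  endfacet
  facet normal 0.0000 0.0000 1.0000
    outer loop
      vertex 10.37 5.54 18.42
      vertex 2.90 0.53 18.42
      vertex 8.08 0.88 18.42
    endloop
  endfacet
  facet normal 0.8306 0.5569 0.0000
    outer loop
      vertex 10.37 5.54 0.00
      vertex 7.48 9.85 0.00
      vertex 7.48 9.85 18.42
    endloop
  endfacet
  facet normal 0.8306 0.5569 0.0000
    outer loop
      vertex 10.37 5.54 0.00
      vertex 7.48 9.85 18.42
      vertex 10.37 5.54 18.42
    endloop
  endfacet
  facet normal -0.0674 0.9977 0.0000
    outer loop
      vertex 7.48 9.85 0.00
      vertex 2.30 9.50 0.00
      vertex 2.30 9.50 18.42
    endloop
  endfacet
  facet normal -0.0674 0.9977 0.0000
    outer loop
      vertex 7.48 9.85 0.00
      vertex 2.30 9.50 18.42
      vertex 7.48 9.85 18.42
    endloop
  endfacet
  facet normal -0.8975 0.4410 0.0000
    outer loop
      vertex 2.30 9.50 0.00
      vertex 0.01 4.84 0.00
      vertex 0.01 4.84 18.42
    endloop
  endfacet
  facet normal -0.8975 0.4410 0.0000
    outer loop
      vertex 2.30 9.50 0.00
      vertex 0.01 4.84 18.42
      vertex 2.30 9.50 18.42
    endloop
  endfacet
  facet normal -0.8306 -0.5569 0.0000
    outer loop
      vertex 0.01 4.84 0.00
      vertex 2.90 0.53 0.00
      vertex 2.90 0.53 18.42
    endloop
  endfacet
  facet normal -0.8306 -0.5569 0.0000
    outer loop
      vertex 0.01 4.84 0.00
      vertex 2.90 0.53 18.42
      vertex 0.01 4.84 18.42
    endloop
  endfacet
  facet normal 0.0674 -0.9977 0.0000
    outer loop
      vertex 2.90 0.53 0.00
      vertex 8.08 0.88 0.00
      vertex 8.08 0.88 18.42
    endloop
  endfacet
  facet normal 0.0674 -0.9977 0.0000
    outer loop
      vertex 2.90 0.53 0.00
      vertex 8.08 0.88 18.42
      vertex 2.90 0.53 18.42
    endloop
  endfacet
  facet normal 0.8975 -0.4410 0.0000
    outer loop
      vertex 8.08 0.88 0.00
      vertex 10.37 5.54 0.00
      vertex 10.37 5.54 18.42
    endloop
  endfacet
  facet normal 0.8975 -0.4410 0.0000
    outer loop
      vertex 8.08 0.88 0.00
      vertex 10.37 5.54 18.42
      vertex 8.08 0.88 18.42
    endloop
  endfacet
endsolid part

The G0 Z moves step by Δz≈3.07 mm. Every layer's G1 loop is the same polygon, so the solid is a straight extrusion of it from z=0 to z≈18.4. Closing with flat bottom and top caps and triangulating gives 20 facets — a regular 6-sided prism (a cylinder approximated with 6 flat sides), circumscribed radius ≈ 5.19 mm, height ≈ 18.4 mm.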